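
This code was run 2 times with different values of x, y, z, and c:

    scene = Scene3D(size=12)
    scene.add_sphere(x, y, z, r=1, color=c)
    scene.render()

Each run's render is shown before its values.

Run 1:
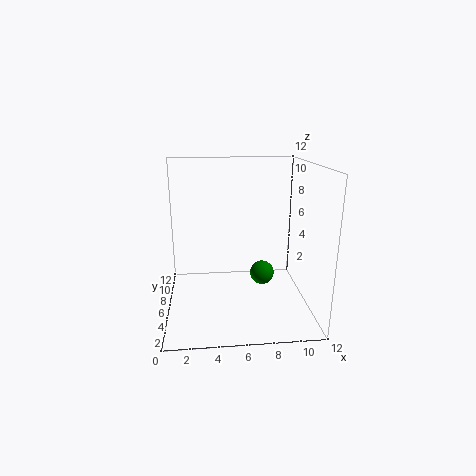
x = 8
y = 5.5
z = 3
c = 'green'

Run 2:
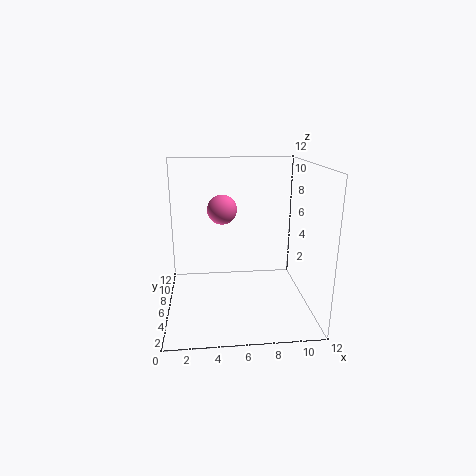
x = 4.5
y = 2
z = 9.5
c = 'hotpink'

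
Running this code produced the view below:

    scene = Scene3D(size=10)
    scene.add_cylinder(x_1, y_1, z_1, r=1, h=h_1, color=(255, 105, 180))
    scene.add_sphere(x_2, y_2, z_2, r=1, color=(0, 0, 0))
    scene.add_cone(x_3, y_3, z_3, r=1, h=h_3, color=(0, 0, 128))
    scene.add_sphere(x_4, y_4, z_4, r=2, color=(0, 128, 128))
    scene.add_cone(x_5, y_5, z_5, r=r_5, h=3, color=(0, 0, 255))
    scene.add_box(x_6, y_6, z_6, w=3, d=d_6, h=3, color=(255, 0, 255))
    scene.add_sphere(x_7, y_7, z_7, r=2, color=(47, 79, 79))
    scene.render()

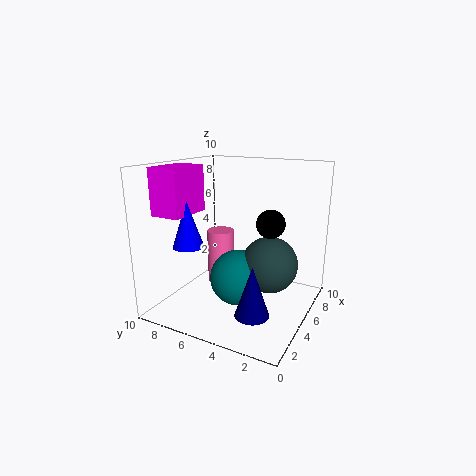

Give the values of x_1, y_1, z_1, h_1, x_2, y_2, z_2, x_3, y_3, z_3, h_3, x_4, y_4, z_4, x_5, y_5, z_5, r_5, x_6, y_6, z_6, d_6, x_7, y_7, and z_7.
x_1 = 6, y_1 = 7, z_1 = 1, h_1 = 4, x_2 = 6, y_2 = 3, z_2 = 6, x_3 = 1, y_3 = 2, z_3 = 2, h_3 = 3, x_4 = 5, y_4 = 5, z_4 = 2, x_5 = 2, y_5 = 7, z_5 = 5, r_5 = 1, x_6 = 1, y_6 = 7, z_6 = 7, d_6 = 2, x_7 = 6, y_7 = 3, z_7 = 3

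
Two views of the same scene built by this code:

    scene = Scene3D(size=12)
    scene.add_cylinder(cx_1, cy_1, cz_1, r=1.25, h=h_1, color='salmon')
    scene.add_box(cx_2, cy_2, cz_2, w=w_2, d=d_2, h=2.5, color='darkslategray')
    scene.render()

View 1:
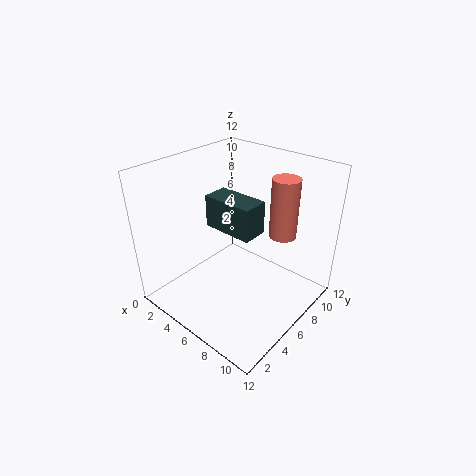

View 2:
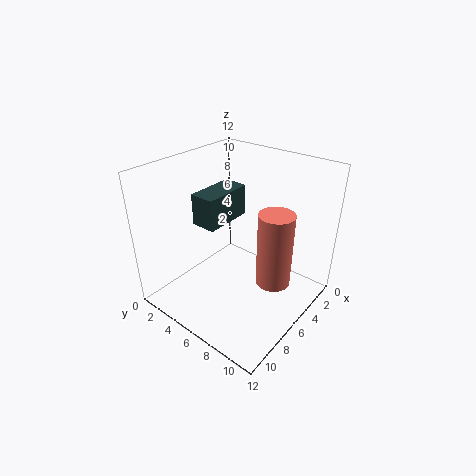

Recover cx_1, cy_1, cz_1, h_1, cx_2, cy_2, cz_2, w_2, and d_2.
cx_1 = 7.5, cy_1 = 10.5, cz_1 = 4.75, h_1 = 5.5, cx_2 = 4.75, cy_2 = 3.75, cz_2 = 7.75, w_2 = 4, d_2 = 2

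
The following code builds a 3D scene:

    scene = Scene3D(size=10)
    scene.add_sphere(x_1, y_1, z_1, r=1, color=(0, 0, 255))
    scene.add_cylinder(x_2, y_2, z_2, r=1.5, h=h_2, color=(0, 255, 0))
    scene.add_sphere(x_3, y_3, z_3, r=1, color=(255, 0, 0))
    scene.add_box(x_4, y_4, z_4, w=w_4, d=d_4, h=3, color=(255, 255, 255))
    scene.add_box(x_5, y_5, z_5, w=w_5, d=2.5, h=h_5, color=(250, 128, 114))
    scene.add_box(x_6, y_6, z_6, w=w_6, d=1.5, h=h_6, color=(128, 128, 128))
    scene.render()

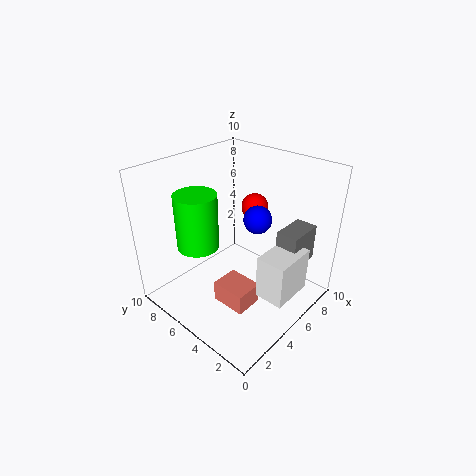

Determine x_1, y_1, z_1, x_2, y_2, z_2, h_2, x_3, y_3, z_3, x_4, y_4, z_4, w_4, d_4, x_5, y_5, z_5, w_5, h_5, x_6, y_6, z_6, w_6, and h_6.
x_1 = 6.5, y_1 = 4.5, z_1 = 6, x_2 = 3.5, y_2 = 7.5, z_2 = 4, h_2 = 4, x_3 = 8, y_3 = 6, z_3 = 6, x_4 = 4, y_4 = 0.5, z_4 = 2, w_4 = 3, d_4 = 2, x_5 = 3, y_5 = 3, z_5 = 0.5, w_5 = 2, h_5 = 1.5, x_6 = 6, y_6 = 1, z_6 = 3.5, w_6 = 2.5, h_6 = 2.5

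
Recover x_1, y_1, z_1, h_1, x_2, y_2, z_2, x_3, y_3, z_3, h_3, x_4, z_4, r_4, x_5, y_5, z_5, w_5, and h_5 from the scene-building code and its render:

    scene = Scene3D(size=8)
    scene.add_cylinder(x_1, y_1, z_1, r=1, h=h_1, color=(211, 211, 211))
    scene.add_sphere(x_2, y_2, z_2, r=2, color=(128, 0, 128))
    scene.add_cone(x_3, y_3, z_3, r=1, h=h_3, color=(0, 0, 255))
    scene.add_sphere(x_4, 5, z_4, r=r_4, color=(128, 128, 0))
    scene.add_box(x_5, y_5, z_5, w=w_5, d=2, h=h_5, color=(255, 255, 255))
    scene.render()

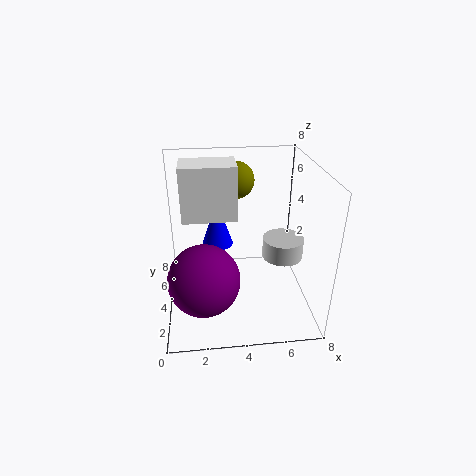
x_1 = 6; y_1 = 2; z_1 = 4; h_1 = 1; x_2 = 2; y_2 = 3; z_2 = 2; x_3 = 3; y_3 = 7; z_3 = 2; h_3 = 3; x_4 = 4; z_4 = 7; r_4 = 1; x_5 = 1; y_5 = 4; z_5 = 5; w_5 = 3; h_5 = 3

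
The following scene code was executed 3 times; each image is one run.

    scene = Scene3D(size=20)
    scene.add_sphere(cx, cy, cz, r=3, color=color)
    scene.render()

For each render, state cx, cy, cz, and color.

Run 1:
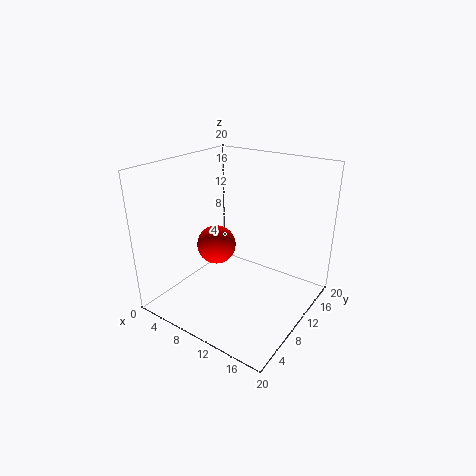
cx = 4.5, cy = 12, cz = 6.5, color = 'red'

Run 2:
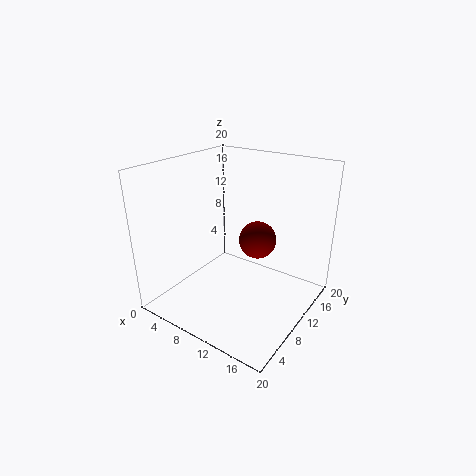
cx = 9, cy = 17, cz = 6.5, color = 'maroon'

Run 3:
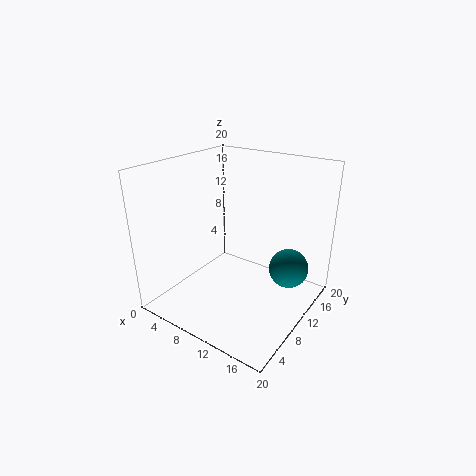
cx = 15, cy = 16.5, cz = 3.5, color = 'teal'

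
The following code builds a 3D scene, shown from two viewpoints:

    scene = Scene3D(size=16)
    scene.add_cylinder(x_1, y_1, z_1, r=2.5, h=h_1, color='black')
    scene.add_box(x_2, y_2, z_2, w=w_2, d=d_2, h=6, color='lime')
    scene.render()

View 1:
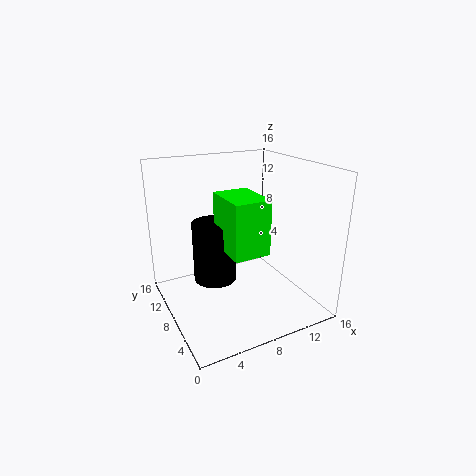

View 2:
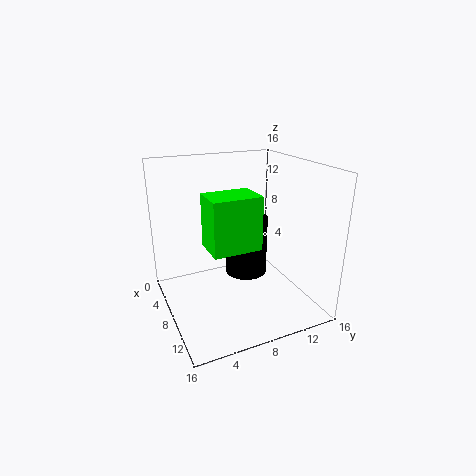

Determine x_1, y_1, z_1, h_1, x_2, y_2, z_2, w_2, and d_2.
x_1 = 6; y_1 = 10; z_1 = 2.5; h_1 = 7; x_2 = 6; y_2 = 4.5; z_2 = 7; w_2 = 4; d_2 = 5.5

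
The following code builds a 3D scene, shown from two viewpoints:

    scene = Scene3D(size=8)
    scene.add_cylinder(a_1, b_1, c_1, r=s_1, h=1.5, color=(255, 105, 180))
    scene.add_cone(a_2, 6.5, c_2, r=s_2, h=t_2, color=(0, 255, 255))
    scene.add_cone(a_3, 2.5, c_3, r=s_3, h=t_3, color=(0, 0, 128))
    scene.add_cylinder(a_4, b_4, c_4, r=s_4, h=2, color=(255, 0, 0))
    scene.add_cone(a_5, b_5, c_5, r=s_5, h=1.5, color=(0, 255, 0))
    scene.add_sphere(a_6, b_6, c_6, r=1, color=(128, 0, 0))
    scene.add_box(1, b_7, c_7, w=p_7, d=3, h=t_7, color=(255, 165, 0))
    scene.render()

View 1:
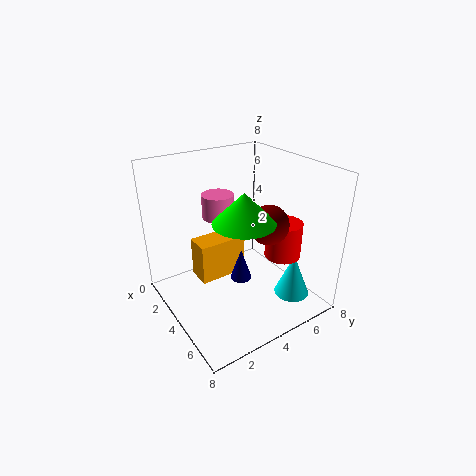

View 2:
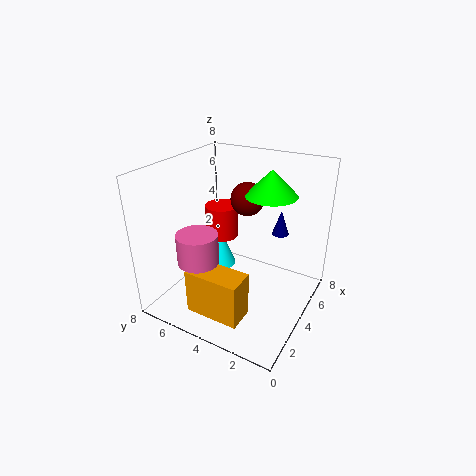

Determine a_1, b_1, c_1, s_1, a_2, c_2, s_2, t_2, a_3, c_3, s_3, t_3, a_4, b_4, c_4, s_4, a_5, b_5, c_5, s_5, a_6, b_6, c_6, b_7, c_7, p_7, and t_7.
a_1 = 1
b_1 = 4.5
c_1 = 4
s_1 = 1
a_2 = 6
c_2 = 0.5
s_2 = 1
t_2 = 2.5
a_3 = 6.5
c_3 = 3.5
s_3 = 0.5
t_3 = 1.5
a_4 = 5.5
b_4 = 6
c_4 = 3
s_4 = 1
a_5 = 6
b_5 = 3
c_5 = 6
s_5 = 1.5
a_6 = 6
b_6 = 4.5
c_6 = 5.5
b_7 = 2.5
c_7 = 0.5
p_7 = 1.5
t_7 = 2.5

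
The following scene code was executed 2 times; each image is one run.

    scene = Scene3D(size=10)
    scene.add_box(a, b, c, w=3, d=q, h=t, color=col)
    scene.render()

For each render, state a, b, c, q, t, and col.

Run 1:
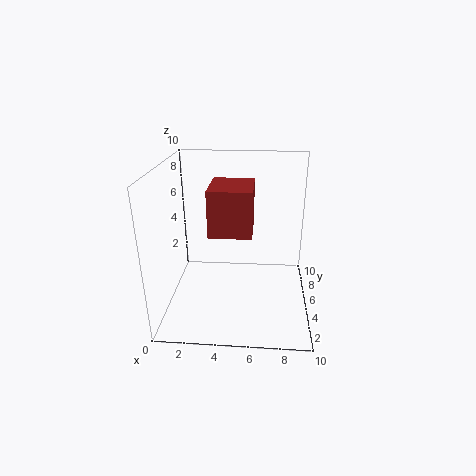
a = 3, b = 4.25, c = 5.25, q = 3.5, t = 3.25, col = 'brown'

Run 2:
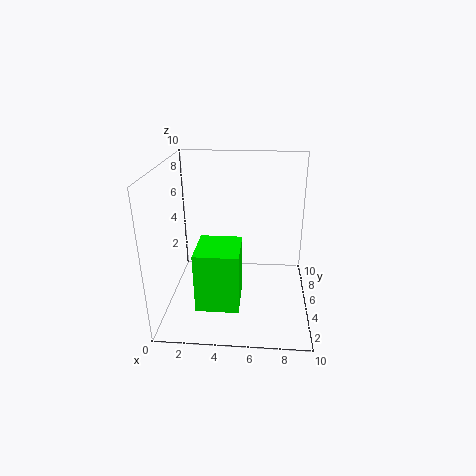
a = 2.25, b = 2.5, c = 0.5, q = 3.25, t = 4.25, col = 'lime'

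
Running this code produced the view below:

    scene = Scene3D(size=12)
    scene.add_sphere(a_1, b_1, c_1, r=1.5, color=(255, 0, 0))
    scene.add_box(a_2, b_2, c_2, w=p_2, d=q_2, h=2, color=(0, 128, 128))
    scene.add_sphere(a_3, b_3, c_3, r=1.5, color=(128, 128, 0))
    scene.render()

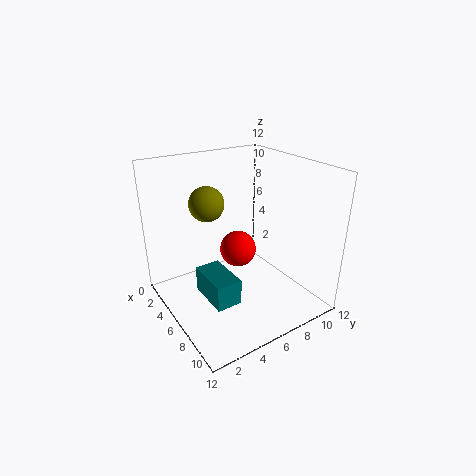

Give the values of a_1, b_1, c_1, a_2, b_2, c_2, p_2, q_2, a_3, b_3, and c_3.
a_1 = 6; b_1 = 6; c_1 = 5; a_2 = 6; b_2 = 2; c_2 = 2.5; p_2 = 3.5; q_2 = 2; a_3 = 3.5; b_3 = 4.5; c_3 = 8.5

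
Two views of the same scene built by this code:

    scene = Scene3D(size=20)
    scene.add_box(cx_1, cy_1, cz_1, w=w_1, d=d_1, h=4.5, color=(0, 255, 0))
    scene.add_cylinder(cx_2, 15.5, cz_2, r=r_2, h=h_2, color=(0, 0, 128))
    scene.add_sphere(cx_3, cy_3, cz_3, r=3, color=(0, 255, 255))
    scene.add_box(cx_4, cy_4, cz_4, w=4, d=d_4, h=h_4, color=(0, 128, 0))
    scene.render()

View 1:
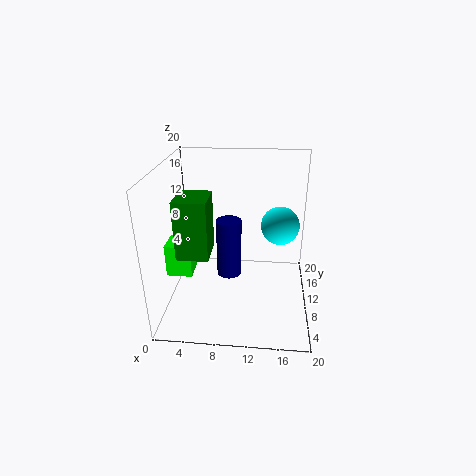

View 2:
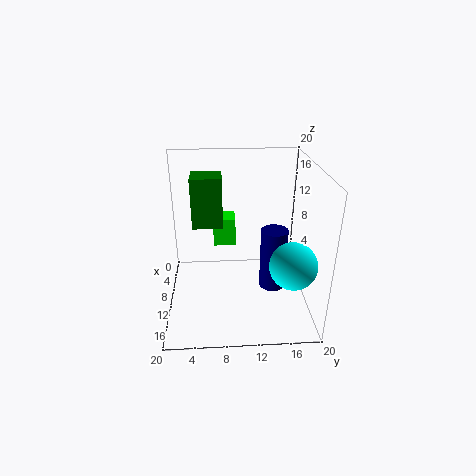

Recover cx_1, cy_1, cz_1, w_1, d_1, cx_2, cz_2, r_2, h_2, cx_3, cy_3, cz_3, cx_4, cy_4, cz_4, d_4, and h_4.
cx_1 = 0.5; cy_1 = 6.5; cz_1 = 5.5; w_1 = 3.5; d_1 = 3.5; cx_2 = 8; cz_2 = 0.5; r_2 = 2; h_2 = 9.5; cx_3 = 16; cy_3 = 16.5; cz_3 = 9; cx_4 = 3; cy_4 = 3.5; cz_4 = 10; d_4 = 4.5; h_4 = 7.5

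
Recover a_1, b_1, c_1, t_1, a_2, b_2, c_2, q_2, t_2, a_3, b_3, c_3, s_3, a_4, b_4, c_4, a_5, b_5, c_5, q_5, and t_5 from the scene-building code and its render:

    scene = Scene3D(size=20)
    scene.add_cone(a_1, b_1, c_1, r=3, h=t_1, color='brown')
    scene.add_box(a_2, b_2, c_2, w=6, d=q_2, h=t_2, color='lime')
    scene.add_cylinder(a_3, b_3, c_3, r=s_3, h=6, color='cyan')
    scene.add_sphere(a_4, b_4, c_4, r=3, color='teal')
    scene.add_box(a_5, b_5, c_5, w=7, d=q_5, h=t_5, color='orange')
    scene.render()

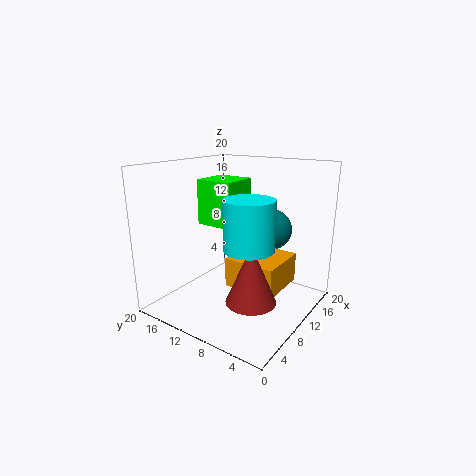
a_1 = 4
b_1 = 4
c_1 = 5
t_1 = 7
a_2 = 12
b_2 = 13
c_2 = 10
q_2 = 6
t_2 = 7
a_3 = 5
b_3 = 5
c_3 = 11
s_3 = 3
a_4 = 16
b_4 = 8
c_4 = 10
a_5 = 7
b_5 = 3
c_5 = 4
q_5 = 7
t_5 = 4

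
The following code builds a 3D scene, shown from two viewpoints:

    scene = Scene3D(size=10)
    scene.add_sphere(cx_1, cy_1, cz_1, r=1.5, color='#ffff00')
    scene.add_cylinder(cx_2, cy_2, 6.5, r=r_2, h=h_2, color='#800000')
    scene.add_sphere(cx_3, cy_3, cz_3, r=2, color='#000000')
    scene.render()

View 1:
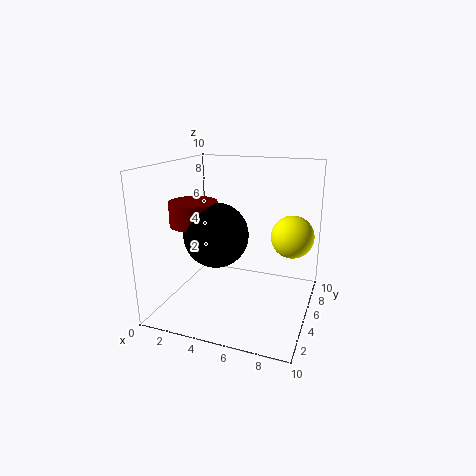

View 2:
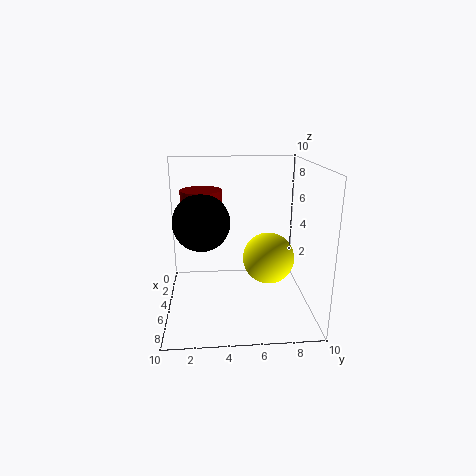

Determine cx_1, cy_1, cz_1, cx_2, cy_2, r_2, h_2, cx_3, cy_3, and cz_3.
cx_1 = 8.5, cy_1 = 6.5, cz_1 = 5, cx_2 = 3, cy_2 = 2.5, r_2 = 1.5, h_2 = 1.5, cx_3 = 4.5, cy_3 = 2.5, cz_3 = 6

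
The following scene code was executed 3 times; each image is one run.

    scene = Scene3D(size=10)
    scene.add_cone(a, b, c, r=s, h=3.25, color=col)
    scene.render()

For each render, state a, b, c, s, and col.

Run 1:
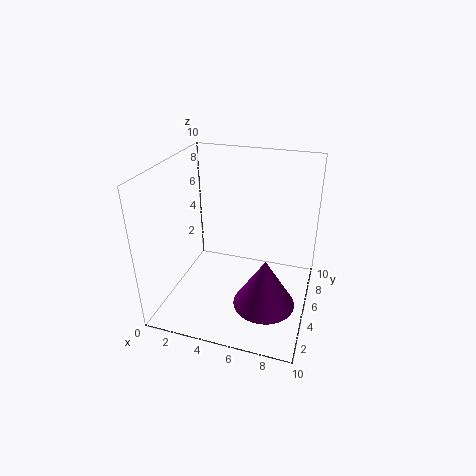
a = 7.5; b = 2.75; c = 1.75; s = 2; col = 'purple'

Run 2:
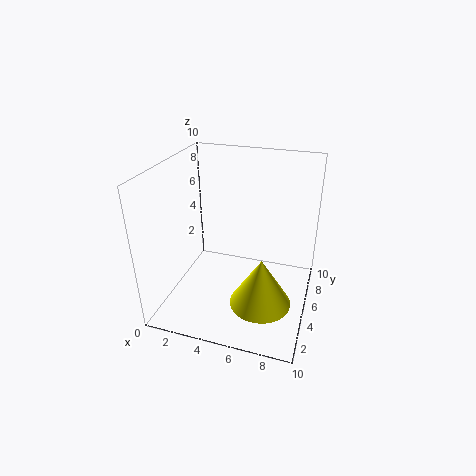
a = 7.25; b = 2.75; c = 1.75; s = 2; col = 'yellow'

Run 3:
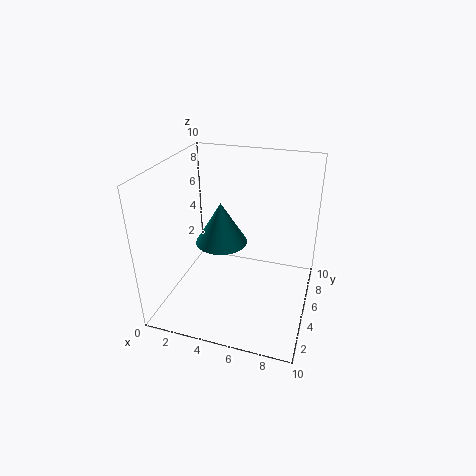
a = 3; b = 7; c = 3.25; s = 2; col = 'teal'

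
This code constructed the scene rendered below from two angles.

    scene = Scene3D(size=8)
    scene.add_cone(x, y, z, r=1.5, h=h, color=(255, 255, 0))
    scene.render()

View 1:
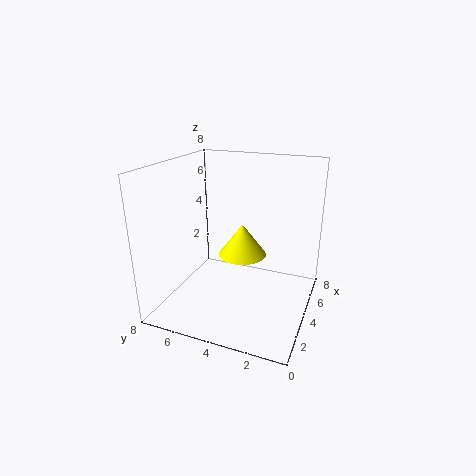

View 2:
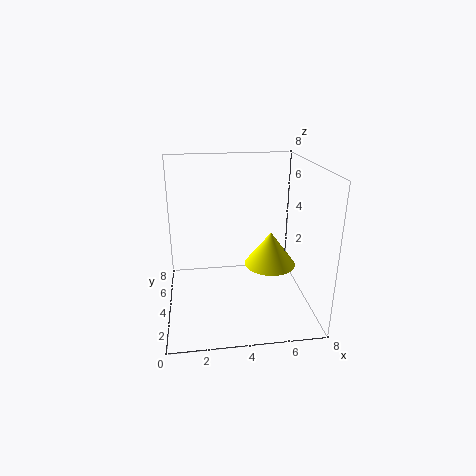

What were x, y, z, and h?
x = 6
y = 4.5
z = 2
h = 2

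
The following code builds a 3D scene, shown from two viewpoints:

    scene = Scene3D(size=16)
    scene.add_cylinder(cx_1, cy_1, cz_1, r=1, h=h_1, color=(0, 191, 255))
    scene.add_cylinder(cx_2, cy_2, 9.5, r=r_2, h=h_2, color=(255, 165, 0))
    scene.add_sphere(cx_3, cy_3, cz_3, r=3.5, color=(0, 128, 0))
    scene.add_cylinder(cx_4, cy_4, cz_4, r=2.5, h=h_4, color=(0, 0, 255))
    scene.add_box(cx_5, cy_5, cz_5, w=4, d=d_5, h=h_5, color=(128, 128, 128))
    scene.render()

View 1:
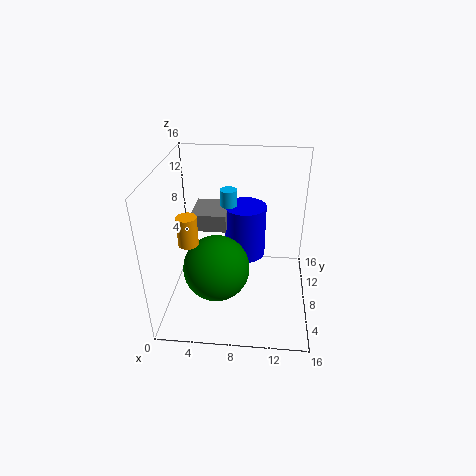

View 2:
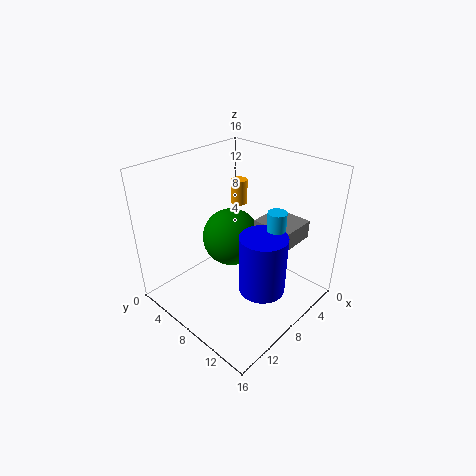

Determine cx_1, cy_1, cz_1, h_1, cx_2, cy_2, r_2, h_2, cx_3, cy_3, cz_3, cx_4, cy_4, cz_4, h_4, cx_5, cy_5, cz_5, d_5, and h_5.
cx_1 = 6.5, cy_1 = 12, cz_1 = 7.5, h_1 = 4.5, cx_2 = 3.5, cy_2 = 4, r_2 = 1, h_2 = 3, cx_3 = 6, cy_3 = 5, cz_3 = 6, cx_4 = 8.5, cy_4 = 12, cz_4 = 3.5, h_4 = 6.5, cx_5 = 2.5, cy_5 = 9, cz_5 = 8, d_5 = 4.5, h_5 = 2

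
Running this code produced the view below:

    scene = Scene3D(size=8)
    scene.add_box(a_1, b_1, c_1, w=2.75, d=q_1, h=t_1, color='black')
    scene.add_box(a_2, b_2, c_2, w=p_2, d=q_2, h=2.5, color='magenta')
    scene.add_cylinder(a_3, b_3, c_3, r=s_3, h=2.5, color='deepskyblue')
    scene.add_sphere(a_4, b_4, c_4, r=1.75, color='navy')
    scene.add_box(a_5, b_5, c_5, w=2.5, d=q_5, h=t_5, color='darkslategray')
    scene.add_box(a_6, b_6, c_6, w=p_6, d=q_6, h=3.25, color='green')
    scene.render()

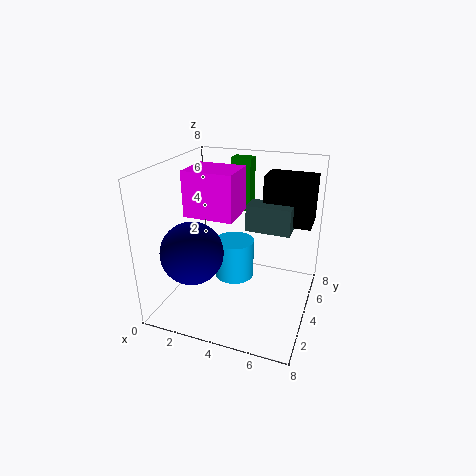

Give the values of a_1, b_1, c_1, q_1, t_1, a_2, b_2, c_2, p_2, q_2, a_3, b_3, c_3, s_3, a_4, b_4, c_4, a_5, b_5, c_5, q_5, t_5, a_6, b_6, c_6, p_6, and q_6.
a_1 = 5, b_1 = 5.25, c_1 = 4.5, q_1 = 1.75, t_1 = 2.75, a_2 = 1.25, b_2 = 3, c_2 = 5.25, p_2 = 2.75, q_2 = 2.25, a_3 = 3, b_3 = 6, c_3 = 0.25, s_3 = 1.25, a_4 = 1.75, b_4 = 2.75, c_4 = 3.25, a_5 = 4.25, b_5 = 4.5, c_5 = 4.25, q_5 = 1.25, t_5 = 1.5, a_6 = 2.5, b_6 = 6.75, c_6 = 4.5, p_6 = 1.25, q_6 = 1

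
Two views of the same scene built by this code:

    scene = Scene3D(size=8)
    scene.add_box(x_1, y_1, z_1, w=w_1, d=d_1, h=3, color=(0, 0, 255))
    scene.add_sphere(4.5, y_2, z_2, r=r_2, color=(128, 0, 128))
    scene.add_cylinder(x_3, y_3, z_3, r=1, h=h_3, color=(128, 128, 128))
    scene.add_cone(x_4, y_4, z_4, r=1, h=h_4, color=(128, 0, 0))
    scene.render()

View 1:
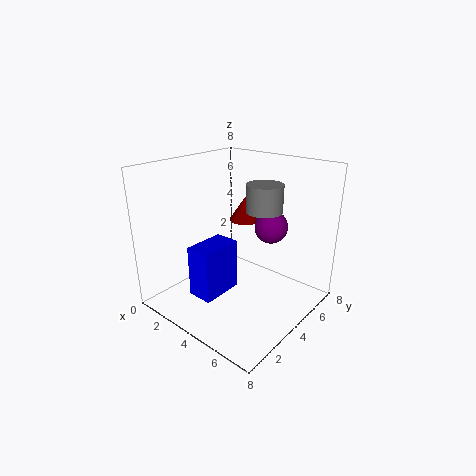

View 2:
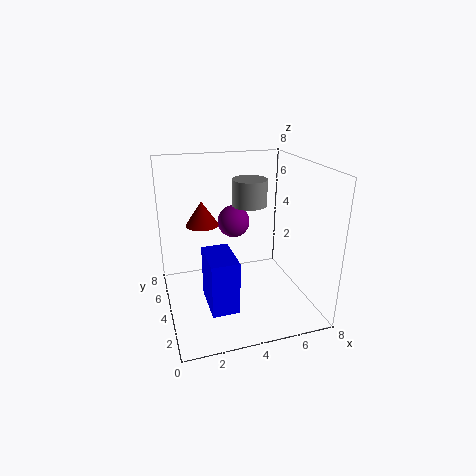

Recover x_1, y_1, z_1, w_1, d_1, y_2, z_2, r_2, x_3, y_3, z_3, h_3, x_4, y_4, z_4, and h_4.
x_1 = 2
y_1 = 2
z_1 = 0.5
w_1 = 1.5
d_1 = 2.5
y_2 = 6.5
z_2 = 4
r_2 = 1
x_3 = 5
y_3 = 5
z_3 = 5.5
h_3 = 1.5
x_4 = 2.5
y_4 = 6.5
z_4 = 4
h_4 = 1.5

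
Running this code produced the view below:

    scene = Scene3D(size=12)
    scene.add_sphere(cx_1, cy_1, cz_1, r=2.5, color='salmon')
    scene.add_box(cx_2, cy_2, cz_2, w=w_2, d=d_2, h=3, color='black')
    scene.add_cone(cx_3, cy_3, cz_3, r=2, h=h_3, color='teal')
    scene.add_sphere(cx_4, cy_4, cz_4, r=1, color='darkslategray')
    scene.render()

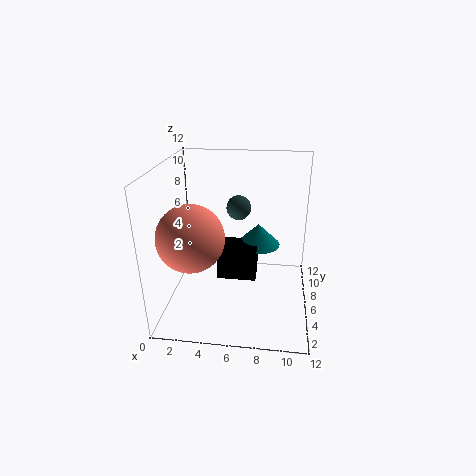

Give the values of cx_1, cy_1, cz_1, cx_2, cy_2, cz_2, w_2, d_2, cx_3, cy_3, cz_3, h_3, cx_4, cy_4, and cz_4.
cx_1 = 3
cy_1 = 2.5
cz_1 = 7.5
cx_2 = 4
cy_2 = 6.5
cz_2 = 1.5
w_2 = 3.5
d_2 = 2.5
cx_3 = 7.5
cy_3 = 9
cz_3 = 4
h_3 = 2
cx_4 = 6
cy_4 = 6.5
cz_4 = 8.5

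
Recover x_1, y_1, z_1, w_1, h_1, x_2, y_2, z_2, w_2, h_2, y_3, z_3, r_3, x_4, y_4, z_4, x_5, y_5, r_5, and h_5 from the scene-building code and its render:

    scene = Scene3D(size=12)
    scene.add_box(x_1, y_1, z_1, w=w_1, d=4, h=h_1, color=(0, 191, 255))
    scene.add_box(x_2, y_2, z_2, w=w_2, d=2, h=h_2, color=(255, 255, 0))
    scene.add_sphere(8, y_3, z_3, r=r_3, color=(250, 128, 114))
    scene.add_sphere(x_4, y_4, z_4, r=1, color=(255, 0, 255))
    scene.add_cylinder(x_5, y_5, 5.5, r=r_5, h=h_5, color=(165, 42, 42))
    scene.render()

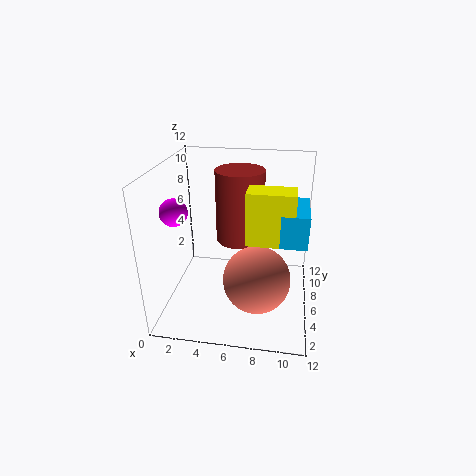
x_1 = 9.5; y_1 = 3; z_1 = 7; w_1 = 2; h_1 = 2.5; x_2 = 7; y_2 = 3; z_2 = 7; w_2 = 3.5; h_2 = 4; y_3 = 2.5; z_3 = 4.5; r_3 = 2.5; x_4 = 2; y_4 = 2.5; z_4 = 9.5; x_5 = 6; y_5 = 7; r_5 = 2; h_5 = 6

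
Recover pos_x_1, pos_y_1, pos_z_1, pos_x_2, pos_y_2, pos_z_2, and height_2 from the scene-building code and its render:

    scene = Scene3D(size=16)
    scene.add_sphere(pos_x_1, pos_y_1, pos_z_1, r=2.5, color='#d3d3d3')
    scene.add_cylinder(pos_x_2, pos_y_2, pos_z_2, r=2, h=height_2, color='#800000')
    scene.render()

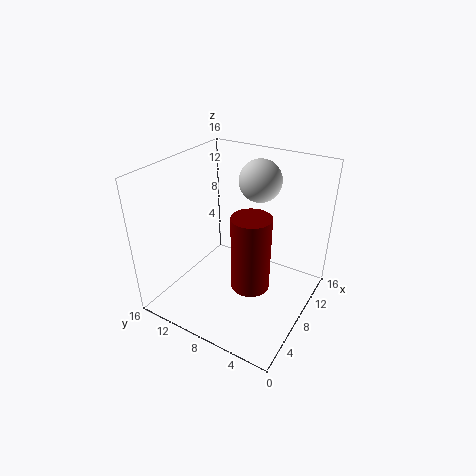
pos_x_1 = 13; pos_y_1 = 8; pos_z_1 = 13; pos_x_2 = 5.5; pos_y_2 = 5; pos_z_2 = 4.5; height_2 = 8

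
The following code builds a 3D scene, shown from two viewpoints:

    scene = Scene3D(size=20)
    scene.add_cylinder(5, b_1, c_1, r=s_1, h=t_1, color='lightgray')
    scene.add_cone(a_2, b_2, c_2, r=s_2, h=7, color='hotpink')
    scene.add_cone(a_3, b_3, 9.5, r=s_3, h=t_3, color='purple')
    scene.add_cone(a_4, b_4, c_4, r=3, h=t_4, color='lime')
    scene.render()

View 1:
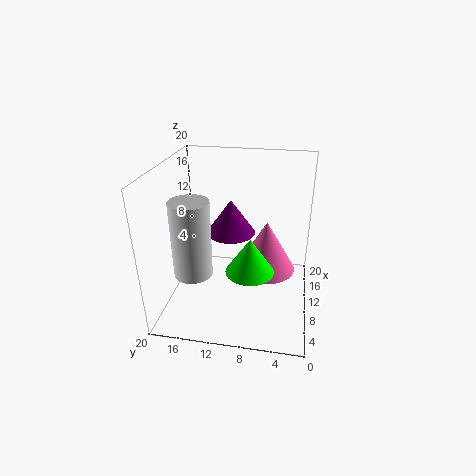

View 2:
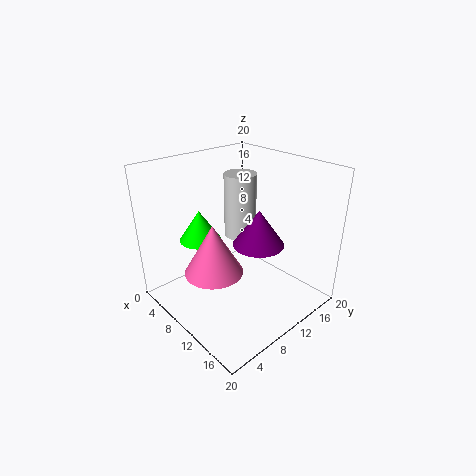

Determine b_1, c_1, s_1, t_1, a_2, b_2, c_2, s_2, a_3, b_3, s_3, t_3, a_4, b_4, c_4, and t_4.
b_1 = 15
c_1 = 7
s_1 = 2.5
t_1 = 10
a_2 = 9.5
b_2 = 6
c_2 = 6
s_2 = 4
a_3 = 12.5
b_3 = 11.5
s_3 = 3.5
t_3 = 5
a_4 = 4.5
b_4 = 7.5
c_4 = 8.5
t_4 = 4.5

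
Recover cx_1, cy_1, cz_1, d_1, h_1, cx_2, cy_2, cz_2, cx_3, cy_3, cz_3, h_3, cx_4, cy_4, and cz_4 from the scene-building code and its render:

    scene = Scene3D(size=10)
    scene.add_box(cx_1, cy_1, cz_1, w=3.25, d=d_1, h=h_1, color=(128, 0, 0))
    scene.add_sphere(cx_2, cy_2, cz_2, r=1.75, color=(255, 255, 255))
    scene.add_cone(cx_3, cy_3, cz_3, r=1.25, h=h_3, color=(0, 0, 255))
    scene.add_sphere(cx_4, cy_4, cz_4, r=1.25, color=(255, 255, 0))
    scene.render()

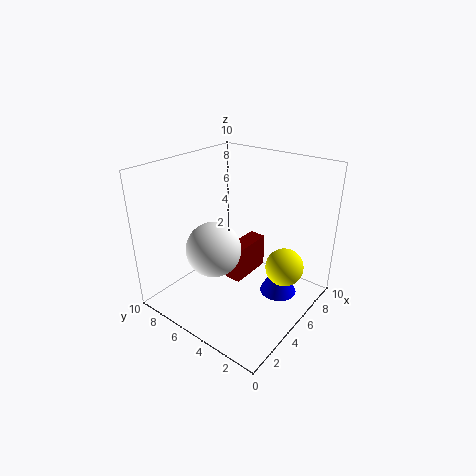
cx_1 = 4.75
cy_1 = 4.75
cz_1 = 1.5
d_1 = 1.25
h_1 = 2.5
cx_2 = 2.5
cy_2 = 5
cz_2 = 5.25
cx_3 = 5.75
cy_3 = 2
cz_3 = 1.5
h_3 = 2.5
cx_4 = 5.5
cy_4 = 1.5
cz_4 = 3.75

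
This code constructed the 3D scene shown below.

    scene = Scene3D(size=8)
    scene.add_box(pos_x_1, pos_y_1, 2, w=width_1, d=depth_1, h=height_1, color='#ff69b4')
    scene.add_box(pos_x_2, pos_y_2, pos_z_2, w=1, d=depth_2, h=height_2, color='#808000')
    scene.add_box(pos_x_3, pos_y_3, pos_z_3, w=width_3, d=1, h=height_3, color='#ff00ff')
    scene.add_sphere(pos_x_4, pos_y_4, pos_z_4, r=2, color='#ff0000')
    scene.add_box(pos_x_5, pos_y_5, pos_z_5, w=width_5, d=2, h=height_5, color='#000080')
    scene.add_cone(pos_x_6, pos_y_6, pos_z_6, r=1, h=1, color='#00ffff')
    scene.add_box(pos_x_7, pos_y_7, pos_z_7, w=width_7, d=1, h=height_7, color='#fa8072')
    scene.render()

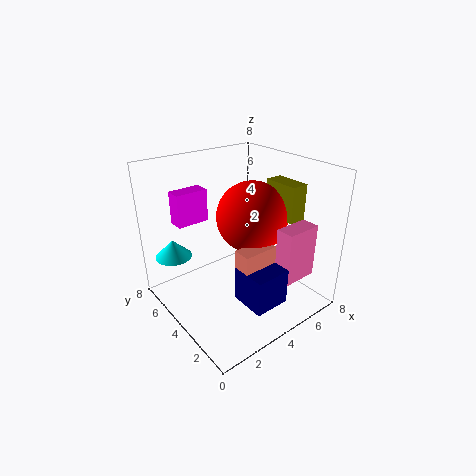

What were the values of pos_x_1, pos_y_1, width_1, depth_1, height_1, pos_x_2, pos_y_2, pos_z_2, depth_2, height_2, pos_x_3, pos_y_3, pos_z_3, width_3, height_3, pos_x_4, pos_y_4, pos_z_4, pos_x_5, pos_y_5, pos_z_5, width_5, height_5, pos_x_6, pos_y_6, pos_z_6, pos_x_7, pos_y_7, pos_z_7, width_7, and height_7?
pos_x_1 = 5, pos_y_1 = 1, width_1 = 2, depth_1 = 1, height_1 = 3, pos_x_2 = 6, pos_y_2 = 2, pos_z_2 = 5, depth_2 = 2, height_2 = 2, pos_x_3 = 2, pos_y_3 = 7, pos_z_3 = 4, width_3 = 2, height_3 = 2, pos_x_4 = 5, pos_y_4 = 4, pos_z_4 = 5, pos_x_5 = 3, pos_y_5 = 1, pos_z_5 = 1, width_5 = 2, height_5 = 2, pos_x_6 = 1, pos_y_6 = 6, pos_z_6 = 3, pos_x_7 = 3, pos_y_7 = 2, pos_z_7 = 2, width_7 = 2, height_7 = 2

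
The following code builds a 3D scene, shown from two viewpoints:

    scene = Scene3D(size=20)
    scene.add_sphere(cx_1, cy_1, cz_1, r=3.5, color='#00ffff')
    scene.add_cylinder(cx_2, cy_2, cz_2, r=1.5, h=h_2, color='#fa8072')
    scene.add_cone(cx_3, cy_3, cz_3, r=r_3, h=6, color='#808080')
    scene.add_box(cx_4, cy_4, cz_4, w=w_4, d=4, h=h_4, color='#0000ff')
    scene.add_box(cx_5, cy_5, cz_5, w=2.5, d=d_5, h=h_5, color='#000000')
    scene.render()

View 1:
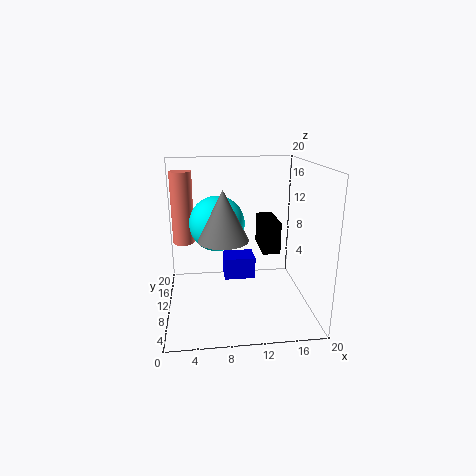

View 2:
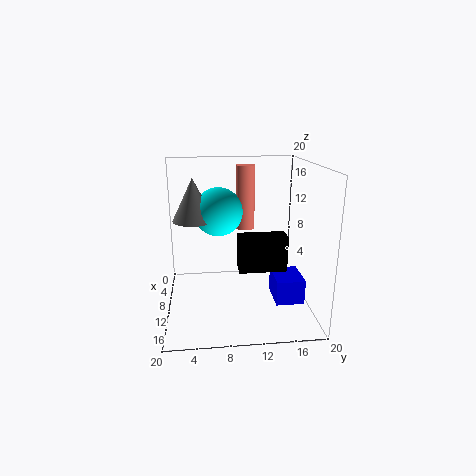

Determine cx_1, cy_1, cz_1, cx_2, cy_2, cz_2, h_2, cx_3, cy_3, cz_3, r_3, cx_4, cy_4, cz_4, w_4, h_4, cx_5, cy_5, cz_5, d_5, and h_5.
cx_1 = 7, cy_1 = 7.5, cz_1 = 13, cx_2 = 2.5, cy_2 = 12, cz_2 = 9, h_2 = 10, cx_3 = 7.5, cy_3 = 4, cz_3 = 12, r_3 = 3, cx_4 = 8.5, cy_4 = 15, cz_4 = 1, w_4 = 5, h_4 = 3.5, cx_5 = 13.5, cy_5 = 9.5, cz_5 = 7.5, d_5 = 6, h_5 = 4.5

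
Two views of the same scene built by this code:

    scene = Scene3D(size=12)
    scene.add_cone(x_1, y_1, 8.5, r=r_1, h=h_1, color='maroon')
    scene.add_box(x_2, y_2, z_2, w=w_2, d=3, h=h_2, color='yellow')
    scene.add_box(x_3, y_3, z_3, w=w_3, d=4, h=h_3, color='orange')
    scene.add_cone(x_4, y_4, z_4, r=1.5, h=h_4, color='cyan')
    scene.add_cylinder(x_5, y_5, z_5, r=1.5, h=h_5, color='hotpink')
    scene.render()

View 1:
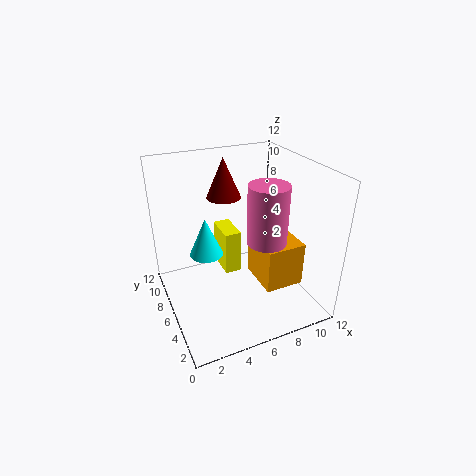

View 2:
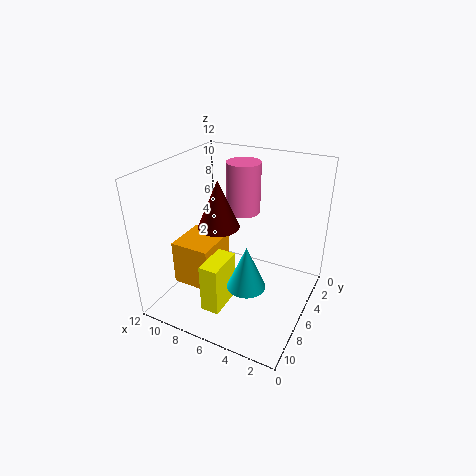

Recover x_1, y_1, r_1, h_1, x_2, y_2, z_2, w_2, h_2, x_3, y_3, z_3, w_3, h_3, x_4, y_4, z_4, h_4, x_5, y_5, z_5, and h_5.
x_1 = 6
y_1 = 9
r_1 = 1.5
h_1 = 3.5
x_2 = 5.5
y_2 = 7.5
z_2 = 1.5
w_2 = 1.5
h_2 = 4
x_3 = 8
y_3 = 4
z_3 = 1
w_3 = 3.5
h_3 = 4
x_4 = 4
y_4 = 8.5
z_4 = 3.5
h_4 = 3.5
x_5 = 7
y_5 = 3
z_5 = 7
h_5 = 4.5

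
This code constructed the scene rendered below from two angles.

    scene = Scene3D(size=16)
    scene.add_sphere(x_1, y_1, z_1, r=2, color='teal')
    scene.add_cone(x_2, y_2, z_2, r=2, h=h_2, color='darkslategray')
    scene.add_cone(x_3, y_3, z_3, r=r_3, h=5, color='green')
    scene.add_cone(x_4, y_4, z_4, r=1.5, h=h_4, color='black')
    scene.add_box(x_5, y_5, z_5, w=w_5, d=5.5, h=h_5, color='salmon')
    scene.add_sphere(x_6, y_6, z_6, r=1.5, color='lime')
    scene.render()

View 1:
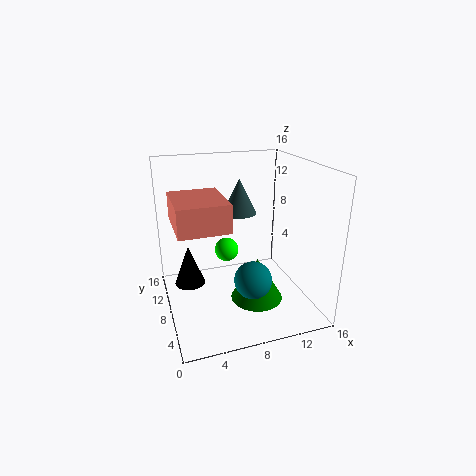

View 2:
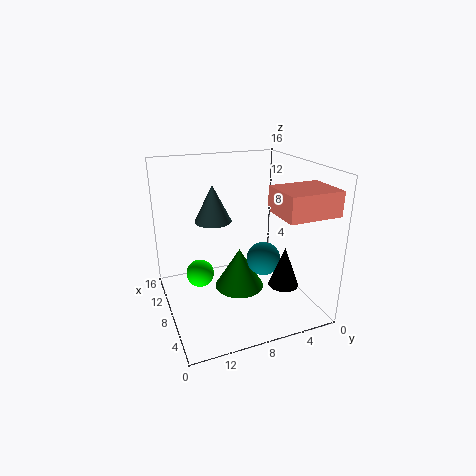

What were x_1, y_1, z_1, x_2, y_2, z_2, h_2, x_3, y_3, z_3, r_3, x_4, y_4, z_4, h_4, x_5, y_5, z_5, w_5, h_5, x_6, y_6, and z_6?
x_1 = 8.5, y_1 = 4.5, z_1 = 4.5, x_2 = 9, y_2 = 10.5, z_2 = 10, h_2 = 4, x_3 = 10, y_3 = 7, z_3 = 0.5, r_3 = 3, x_4 = 2, y_4 = 5.5, z_4 = 5, h_4 = 4, x_5 = 0.5, y_5 = 0.5, z_5 = 12, w_5 = 4.5, h_5 = 2.5, x_6 = 8, y_6 = 12.5, z_6 = 4.5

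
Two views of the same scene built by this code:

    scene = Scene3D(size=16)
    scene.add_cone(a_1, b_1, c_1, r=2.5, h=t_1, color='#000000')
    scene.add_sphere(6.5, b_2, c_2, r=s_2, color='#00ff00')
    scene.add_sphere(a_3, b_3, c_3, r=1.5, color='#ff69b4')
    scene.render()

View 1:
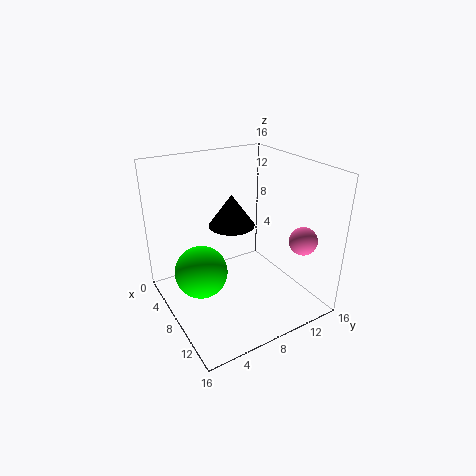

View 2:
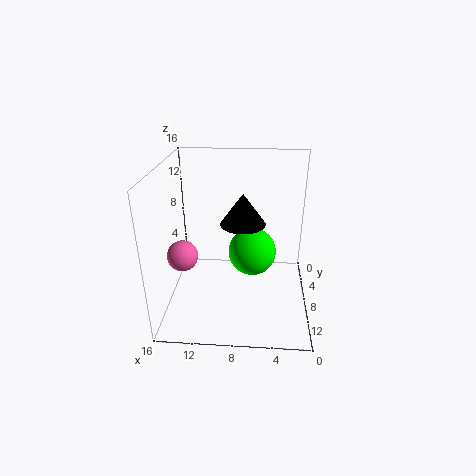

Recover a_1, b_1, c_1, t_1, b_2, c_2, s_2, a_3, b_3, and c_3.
a_1 = 7.5
b_1 = 7.5
c_1 = 9.5
t_1 = 3.5
b_2 = 4
c_2 = 4
s_2 = 3
a_3 = 13
b_3 = 13
c_3 = 8.5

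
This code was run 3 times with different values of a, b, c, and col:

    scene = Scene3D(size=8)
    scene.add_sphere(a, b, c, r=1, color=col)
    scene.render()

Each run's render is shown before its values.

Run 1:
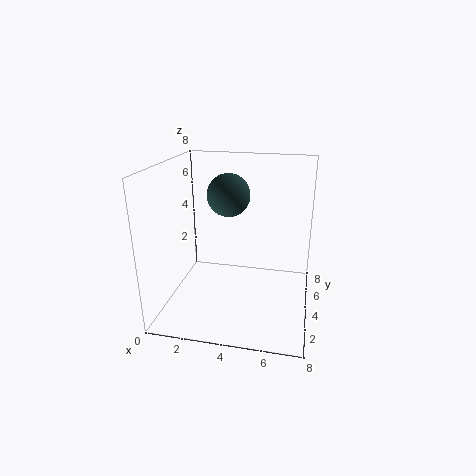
a = 4, b = 2, c = 7, col = 'darkslategray'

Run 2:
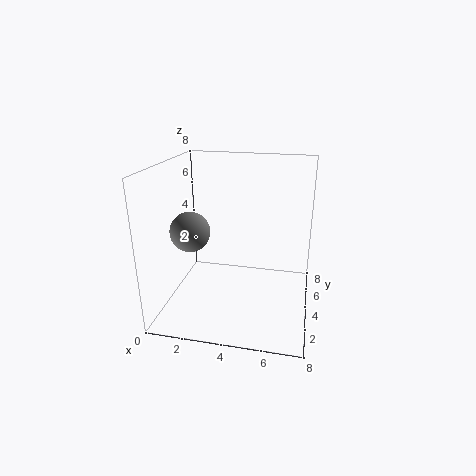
a = 2, b = 2, c = 5, col = 'gray'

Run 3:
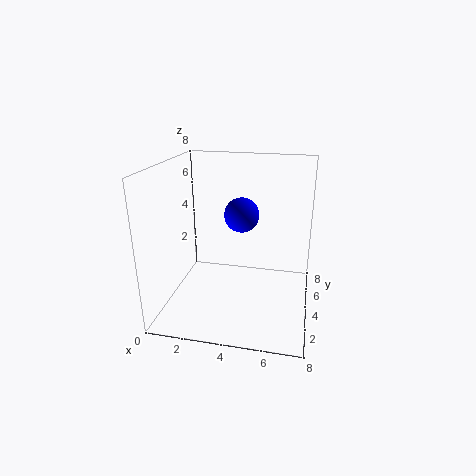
a = 4, b = 5, c = 5, col = 'blue'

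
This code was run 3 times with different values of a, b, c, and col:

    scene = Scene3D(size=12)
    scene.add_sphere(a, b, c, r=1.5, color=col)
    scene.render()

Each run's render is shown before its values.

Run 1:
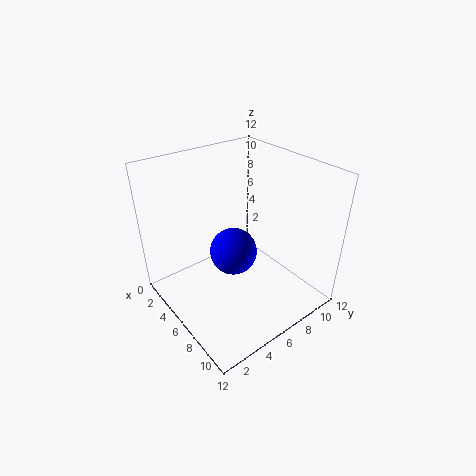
a = 10, b = 2.5, c = 8.5, col = 'blue'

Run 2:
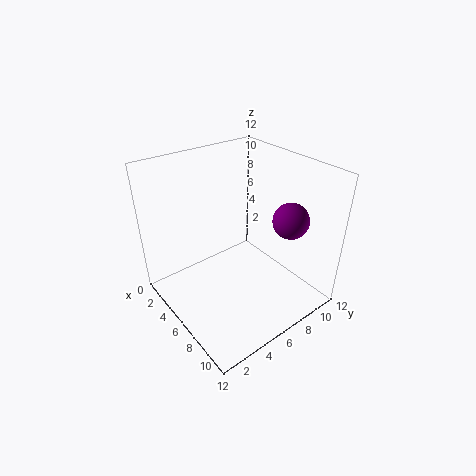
a = 8.5, b = 9.5, c = 7.5, col = 'purple'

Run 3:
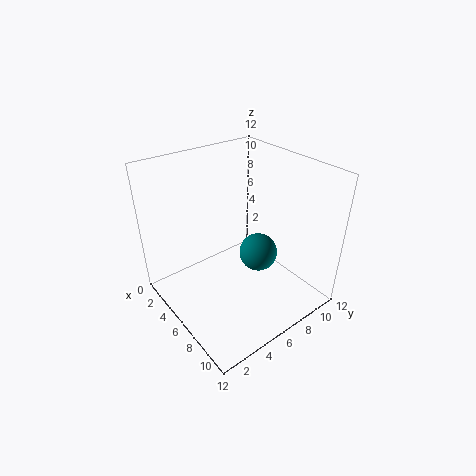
a = 8, b = 6.5, c = 5.5, col = 'teal'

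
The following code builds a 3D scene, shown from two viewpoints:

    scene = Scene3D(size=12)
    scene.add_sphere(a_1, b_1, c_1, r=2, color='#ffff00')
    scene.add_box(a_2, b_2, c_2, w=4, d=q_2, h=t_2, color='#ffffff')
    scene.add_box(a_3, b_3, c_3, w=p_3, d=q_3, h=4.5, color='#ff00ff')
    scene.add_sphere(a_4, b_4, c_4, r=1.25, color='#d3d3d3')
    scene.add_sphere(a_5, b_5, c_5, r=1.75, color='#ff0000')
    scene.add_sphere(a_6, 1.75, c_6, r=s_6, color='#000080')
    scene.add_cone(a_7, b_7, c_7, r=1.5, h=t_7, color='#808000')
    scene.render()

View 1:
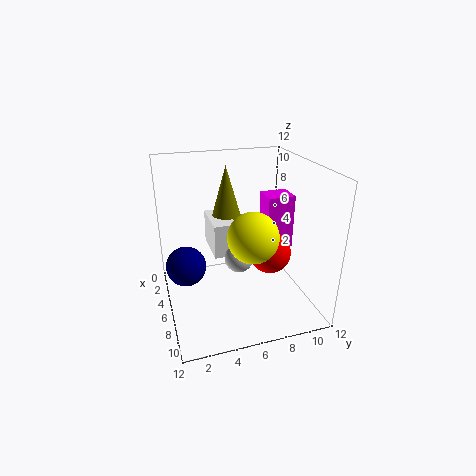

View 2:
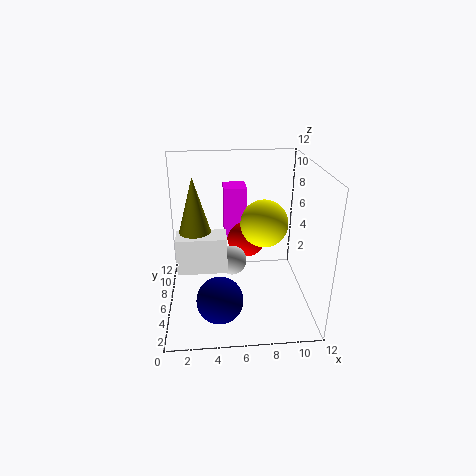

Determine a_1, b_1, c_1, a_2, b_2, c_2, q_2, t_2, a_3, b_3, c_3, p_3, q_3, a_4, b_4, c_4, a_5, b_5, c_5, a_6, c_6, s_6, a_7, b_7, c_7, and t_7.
a_1 = 8.25; b_1 = 6.5; c_1 = 7; a_2 = 1; b_2 = 4.25; c_2 = 3.75; q_2 = 2; t_2 = 3; a_3 = 5; b_3 = 8.25; c_3 = 5; p_3 = 2; q_3 = 2.25; a_4 = 5.5; b_4 = 6.25; c_4 = 3.75; a_5 = 7; b_5 = 8.5; c_5 = 4.75; a_6 = 4.25; c_6 = 3; s_6 = 1.75; a_7 = 2.5; b_7 = 6; c_7 = 6; t_7 = 5.25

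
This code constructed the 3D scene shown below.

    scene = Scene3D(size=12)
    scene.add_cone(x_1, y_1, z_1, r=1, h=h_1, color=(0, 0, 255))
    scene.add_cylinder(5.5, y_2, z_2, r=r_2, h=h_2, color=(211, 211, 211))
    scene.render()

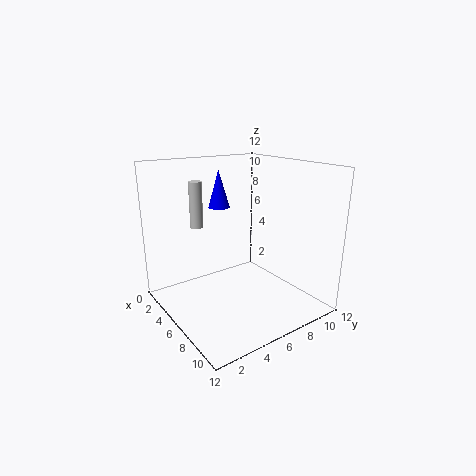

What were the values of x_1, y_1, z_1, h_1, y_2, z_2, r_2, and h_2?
x_1 = 1.5; y_1 = 7; z_1 = 7.5; h_1 = 3.5; y_2 = 2.5; z_2 = 7.5; r_2 = 0.5; h_2 = 3.5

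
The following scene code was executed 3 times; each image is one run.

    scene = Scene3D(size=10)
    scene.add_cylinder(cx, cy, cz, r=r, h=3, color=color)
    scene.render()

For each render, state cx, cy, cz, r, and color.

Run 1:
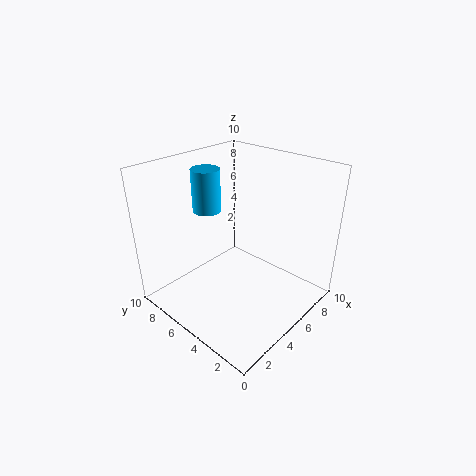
cx = 4.5
cy = 7.5
cz = 6.5
r = 1
color = 'deepskyblue'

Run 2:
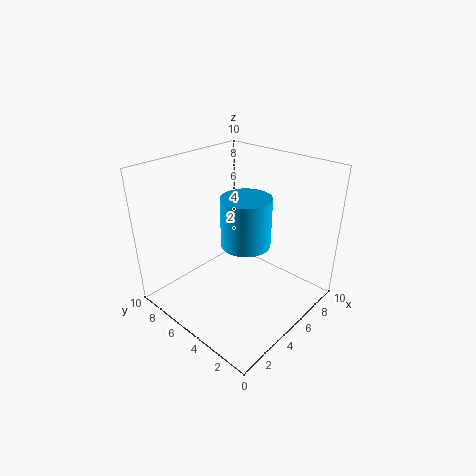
cx = 3.5
cy = 3
cz = 6
r = 1.5
color = 'deepskyblue'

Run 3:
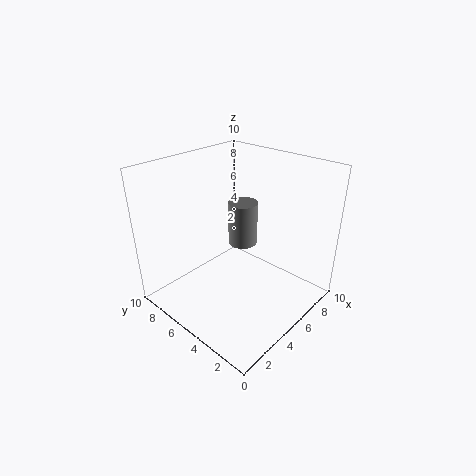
cx = 5.5
cy = 5
cz = 4.5
r = 1
color = 'gray'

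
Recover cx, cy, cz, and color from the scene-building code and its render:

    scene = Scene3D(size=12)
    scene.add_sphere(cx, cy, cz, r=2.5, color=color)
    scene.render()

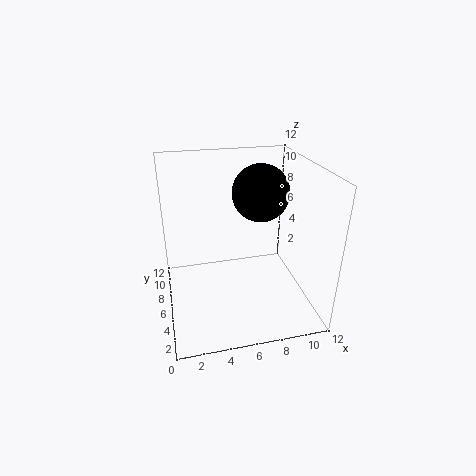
cx = 8.5; cy = 8; cz = 9; color = 'black'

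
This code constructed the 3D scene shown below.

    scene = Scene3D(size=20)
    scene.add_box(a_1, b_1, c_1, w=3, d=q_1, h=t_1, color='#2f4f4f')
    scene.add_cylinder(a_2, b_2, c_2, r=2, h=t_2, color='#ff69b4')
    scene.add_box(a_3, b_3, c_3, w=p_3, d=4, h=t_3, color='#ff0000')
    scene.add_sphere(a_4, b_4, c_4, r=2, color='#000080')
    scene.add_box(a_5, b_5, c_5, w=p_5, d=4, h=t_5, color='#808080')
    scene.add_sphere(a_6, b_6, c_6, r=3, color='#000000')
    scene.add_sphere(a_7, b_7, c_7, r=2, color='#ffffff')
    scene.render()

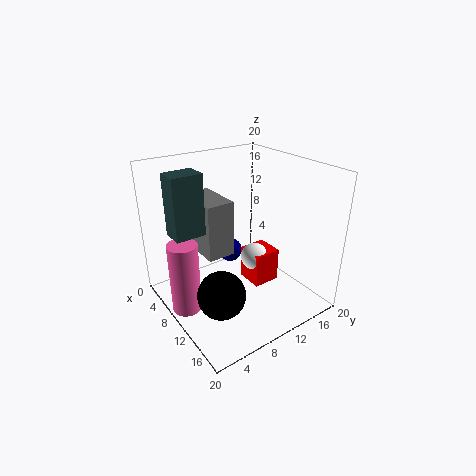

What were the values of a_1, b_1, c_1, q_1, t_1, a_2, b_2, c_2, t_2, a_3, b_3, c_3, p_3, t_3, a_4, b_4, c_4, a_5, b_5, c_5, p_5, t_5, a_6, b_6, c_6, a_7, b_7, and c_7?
a_1 = 7; b_1 = 1; c_1 = 12; q_1 = 4; t_1 = 8; a_2 = 9; b_2 = 2; c_2 = 1; t_2 = 10; a_3 = 8; b_3 = 12; c_3 = 2; p_3 = 4; t_3 = 5; a_4 = 2; b_4 = 14; c_4 = 3; a_5 = 2; b_5 = 6; c_5 = 7; p_5 = 7; t_5 = 8; a_6 = 15; b_6 = 4; c_6 = 6; a_7 = 10; b_7 = 13; c_7 = 6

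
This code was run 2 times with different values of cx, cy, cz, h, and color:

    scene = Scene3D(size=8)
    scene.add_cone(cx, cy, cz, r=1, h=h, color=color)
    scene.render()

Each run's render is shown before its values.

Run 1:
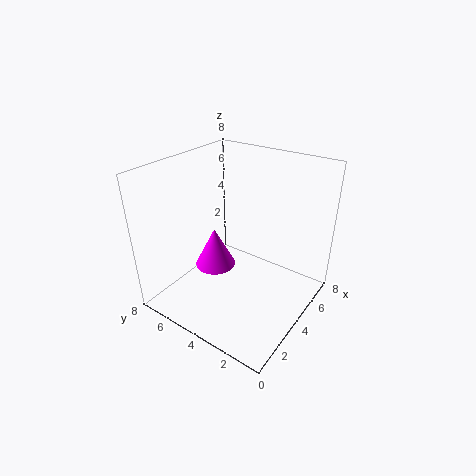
cx = 2
cy = 4
cz = 3.5
h = 2
color = 'magenta'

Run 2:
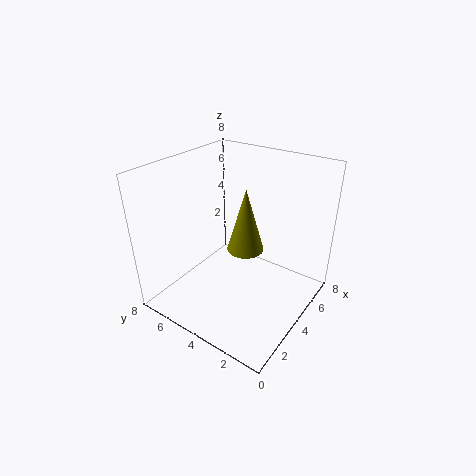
cx = 4
cy = 3.5
cz = 3.5
h = 3.5
color = 'olive'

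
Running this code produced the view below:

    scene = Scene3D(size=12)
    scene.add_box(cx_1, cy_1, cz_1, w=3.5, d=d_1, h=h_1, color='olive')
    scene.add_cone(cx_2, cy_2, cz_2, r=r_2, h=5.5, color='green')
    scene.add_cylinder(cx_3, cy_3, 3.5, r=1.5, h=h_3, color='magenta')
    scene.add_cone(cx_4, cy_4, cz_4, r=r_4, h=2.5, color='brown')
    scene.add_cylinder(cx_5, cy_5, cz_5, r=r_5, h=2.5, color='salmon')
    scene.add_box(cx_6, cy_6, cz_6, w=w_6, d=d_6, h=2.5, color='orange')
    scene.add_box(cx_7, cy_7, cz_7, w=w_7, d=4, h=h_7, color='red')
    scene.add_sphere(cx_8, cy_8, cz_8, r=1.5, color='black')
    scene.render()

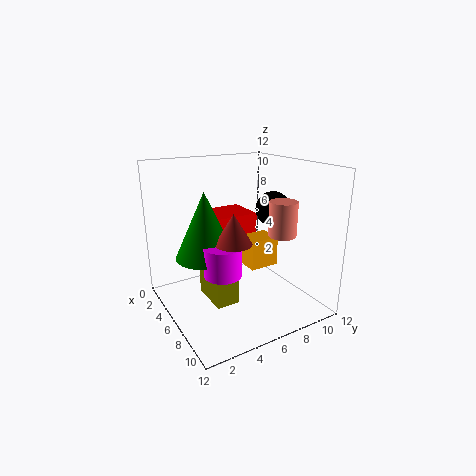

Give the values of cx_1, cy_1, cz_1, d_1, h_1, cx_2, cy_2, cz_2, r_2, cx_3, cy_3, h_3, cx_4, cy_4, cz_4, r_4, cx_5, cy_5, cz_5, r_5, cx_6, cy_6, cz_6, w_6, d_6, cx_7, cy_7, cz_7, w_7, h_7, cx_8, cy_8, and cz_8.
cx_1 = 3.5, cy_1 = 3.5, cz_1 = 0.5, d_1 = 2, h_1 = 4, cx_2 = 5, cy_2 = 3.5, cz_2 = 4.5, r_2 = 2.5, cx_3 = 7, cy_3 = 4, h_3 = 2.5, cx_4 = 7, cy_4 = 5, cz_4 = 6, r_4 = 1.5, cx_5 = 10.5, cy_5 = 7, cz_5 = 7.5, r_5 = 1, cx_6 = 5.5, cy_6 = 6.5, cz_6 = 3.5, w_6 = 2, d_6 = 2.5, cx_7 = 1.5, cy_7 = 4.5, cz_7 = 5, w_7 = 3.5, h_7 = 2.5, cx_8 = 6, cy_8 = 9.5, cz_8 = 8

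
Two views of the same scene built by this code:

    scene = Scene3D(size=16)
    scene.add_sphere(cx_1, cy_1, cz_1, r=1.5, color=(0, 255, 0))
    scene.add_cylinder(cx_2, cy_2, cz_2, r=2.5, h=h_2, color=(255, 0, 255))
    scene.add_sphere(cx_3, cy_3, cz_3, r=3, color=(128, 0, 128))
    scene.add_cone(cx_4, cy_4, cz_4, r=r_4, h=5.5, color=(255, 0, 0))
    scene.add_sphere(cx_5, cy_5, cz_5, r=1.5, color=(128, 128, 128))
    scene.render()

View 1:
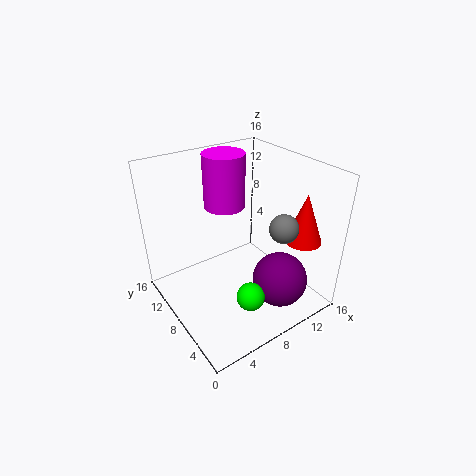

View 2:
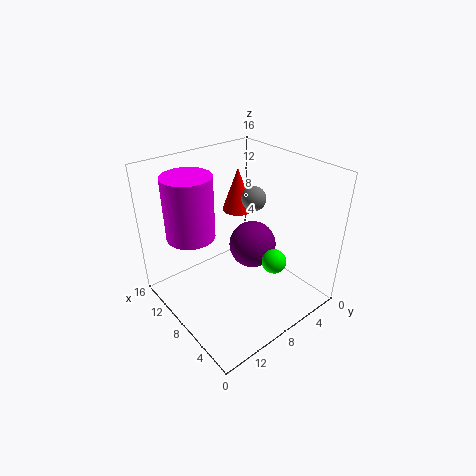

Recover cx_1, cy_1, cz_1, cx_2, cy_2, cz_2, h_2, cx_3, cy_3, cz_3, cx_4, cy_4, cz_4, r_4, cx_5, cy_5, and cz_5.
cx_1 = 6.5
cy_1 = 3.5
cz_1 = 3.5
cx_2 = 9.5
cy_2 = 13
cz_2 = 9.5
h_2 = 6.5
cx_3 = 10.5
cy_3 = 3.5
cz_3 = 4
cx_4 = 13.5
cy_4 = 3.5
cz_4 = 8
r_4 = 2
cx_5 = 10.5
cy_5 = 3.5
cz_5 = 10.5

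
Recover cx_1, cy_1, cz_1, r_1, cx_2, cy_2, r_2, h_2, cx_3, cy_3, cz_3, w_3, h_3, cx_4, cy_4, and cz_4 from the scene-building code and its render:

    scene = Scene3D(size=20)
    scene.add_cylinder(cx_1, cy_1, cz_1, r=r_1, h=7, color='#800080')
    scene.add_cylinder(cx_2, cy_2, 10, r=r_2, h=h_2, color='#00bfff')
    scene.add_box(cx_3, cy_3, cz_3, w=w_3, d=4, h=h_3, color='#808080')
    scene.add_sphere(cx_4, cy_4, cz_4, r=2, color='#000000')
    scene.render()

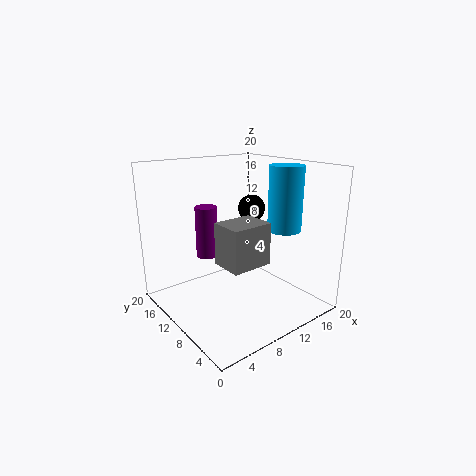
cx_1 = 6.5
cy_1 = 12.5
cz_1 = 7.5
r_1 = 1.5
cx_2 = 17.5
cy_2 = 8.5
r_2 = 2.5
h_2 = 9.5
cx_3 = 3.5
cy_3 = 2
cz_3 = 9.5
w_3 = 5
h_3 = 5
cx_4 = 14.5
cy_4 = 12.5
cz_4 = 13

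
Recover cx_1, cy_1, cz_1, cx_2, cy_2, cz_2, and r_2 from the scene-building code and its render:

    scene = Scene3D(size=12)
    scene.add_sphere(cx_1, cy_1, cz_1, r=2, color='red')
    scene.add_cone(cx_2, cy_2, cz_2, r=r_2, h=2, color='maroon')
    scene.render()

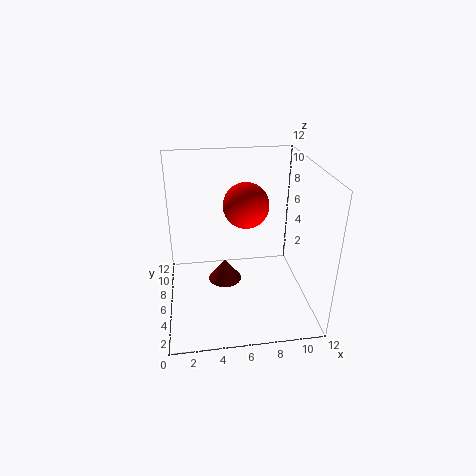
cx_1 = 7
cy_1 = 8
cz_1 = 8
cx_2 = 5
cy_2 = 7.5
cz_2 = 1
r_2 = 1.5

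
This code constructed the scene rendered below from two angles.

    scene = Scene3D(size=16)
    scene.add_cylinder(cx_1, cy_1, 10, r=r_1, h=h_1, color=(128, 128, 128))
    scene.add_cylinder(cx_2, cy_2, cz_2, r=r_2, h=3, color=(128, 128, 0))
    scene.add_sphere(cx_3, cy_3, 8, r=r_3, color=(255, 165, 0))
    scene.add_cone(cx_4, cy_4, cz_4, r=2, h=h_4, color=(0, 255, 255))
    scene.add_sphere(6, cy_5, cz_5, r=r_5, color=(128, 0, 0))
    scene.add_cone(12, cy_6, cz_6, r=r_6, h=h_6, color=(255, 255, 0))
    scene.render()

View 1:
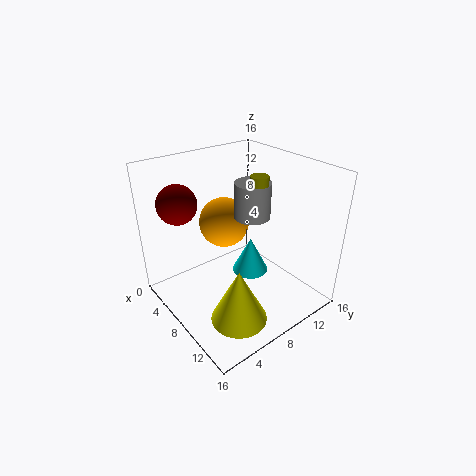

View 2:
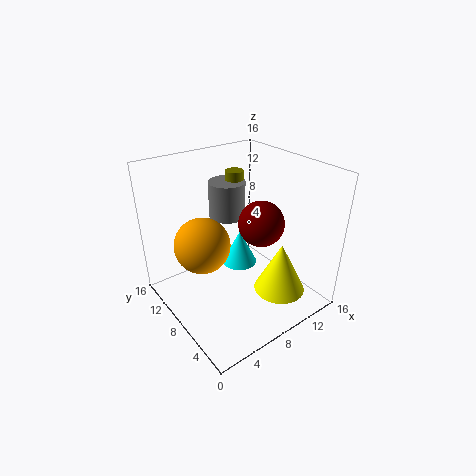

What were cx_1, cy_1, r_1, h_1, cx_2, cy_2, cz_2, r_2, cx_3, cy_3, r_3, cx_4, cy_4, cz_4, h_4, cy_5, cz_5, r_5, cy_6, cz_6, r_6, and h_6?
cx_1 = 8
cy_1 = 10
r_1 = 2
h_1 = 4
cx_2 = 9
cy_2 = 10
cz_2 = 12
r_2 = 1
cx_3 = 4
cy_3 = 9
r_3 = 3
cx_4 = 9
cy_4 = 9
cz_4 = 4
h_4 = 4
cy_5 = 2
cz_5 = 13
r_5 = 2
cy_6 = 5
cz_6 = 1
r_6 = 3
h_6 = 6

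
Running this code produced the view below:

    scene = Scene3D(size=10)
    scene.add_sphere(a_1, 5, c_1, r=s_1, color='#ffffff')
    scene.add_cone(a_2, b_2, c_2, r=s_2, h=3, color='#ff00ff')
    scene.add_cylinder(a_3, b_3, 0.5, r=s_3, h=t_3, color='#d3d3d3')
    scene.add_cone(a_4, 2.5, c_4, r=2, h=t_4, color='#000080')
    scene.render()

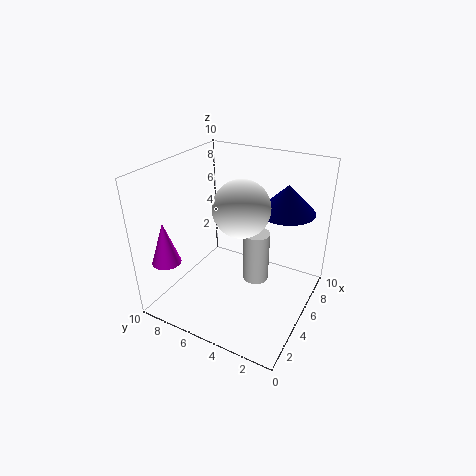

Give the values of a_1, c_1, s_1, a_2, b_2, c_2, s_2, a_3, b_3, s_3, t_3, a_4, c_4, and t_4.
a_1 = 5.5
c_1 = 7
s_1 = 2
a_2 = 2
b_2 = 9
c_2 = 3.5
s_2 = 1
a_3 = 7
b_3 = 4.5
s_3 = 1
t_3 = 4
a_4 = 7.5
c_4 = 6.5
t_4 = 2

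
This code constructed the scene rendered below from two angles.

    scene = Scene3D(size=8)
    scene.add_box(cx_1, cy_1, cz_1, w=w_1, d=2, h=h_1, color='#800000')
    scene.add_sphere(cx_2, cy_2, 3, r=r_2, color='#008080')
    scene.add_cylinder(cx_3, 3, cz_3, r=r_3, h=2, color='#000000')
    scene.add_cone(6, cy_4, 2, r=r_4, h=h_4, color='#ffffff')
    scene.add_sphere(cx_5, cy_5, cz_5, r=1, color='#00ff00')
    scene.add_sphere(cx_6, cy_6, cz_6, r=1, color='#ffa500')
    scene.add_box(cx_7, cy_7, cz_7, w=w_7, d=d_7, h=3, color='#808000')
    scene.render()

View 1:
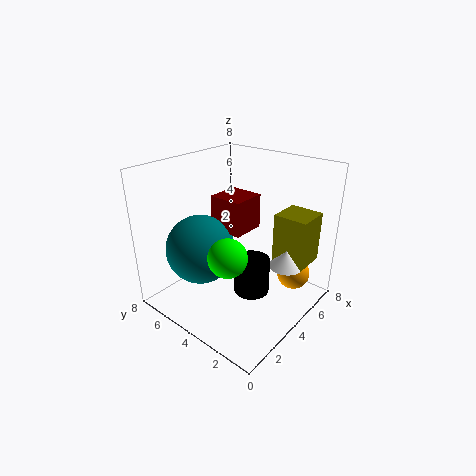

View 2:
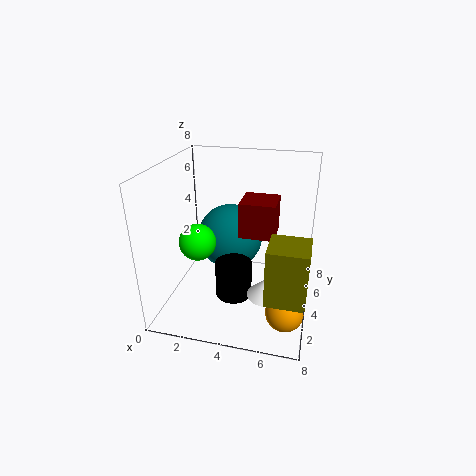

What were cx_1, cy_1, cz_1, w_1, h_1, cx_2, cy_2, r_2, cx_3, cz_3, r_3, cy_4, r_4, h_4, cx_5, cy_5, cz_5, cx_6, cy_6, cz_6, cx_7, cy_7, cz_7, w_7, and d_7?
cx_1 = 4; cy_1 = 4; cz_1 = 4; w_1 = 2; h_1 = 2; cx_2 = 3; cy_2 = 6; r_2 = 2; cx_3 = 4; cz_3 = 1; r_3 = 1; cy_4 = 2; r_4 = 1; h_4 = 1; cx_5 = 2; cy_5 = 3; cz_5 = 4; cx_6 = 7; cy_6 = 2; cz_6 = 1; cx_7 = 6; cy_7 = 1; cz_7 = 2; w_7 = 2; d_7 = 2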